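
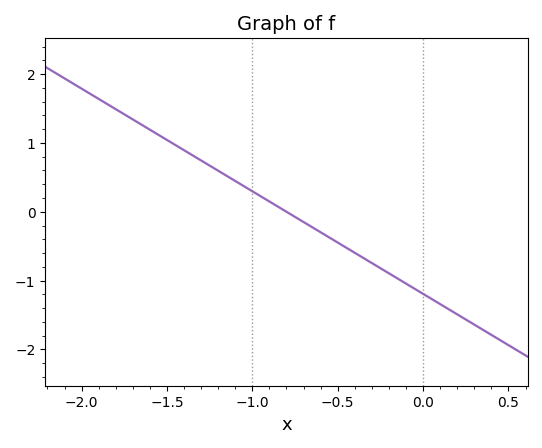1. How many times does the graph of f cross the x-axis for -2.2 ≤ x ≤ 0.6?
1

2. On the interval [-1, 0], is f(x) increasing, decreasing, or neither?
decreasing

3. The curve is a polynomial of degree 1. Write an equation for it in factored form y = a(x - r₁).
y = -1.49(x + 0.8)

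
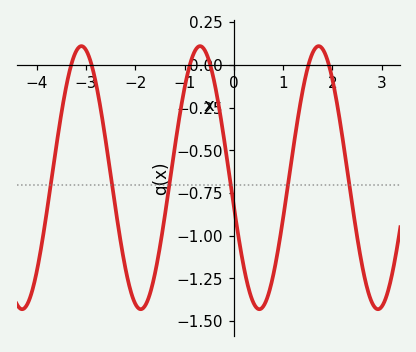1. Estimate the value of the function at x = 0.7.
-1.34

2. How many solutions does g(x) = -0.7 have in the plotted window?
6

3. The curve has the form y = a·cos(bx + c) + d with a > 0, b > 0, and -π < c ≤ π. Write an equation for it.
y = 0.77cos(2.6x + 1.8) - 0.66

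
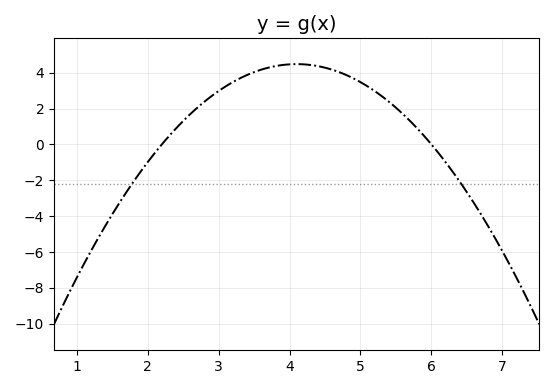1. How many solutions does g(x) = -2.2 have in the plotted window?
2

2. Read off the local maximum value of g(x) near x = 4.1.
4.48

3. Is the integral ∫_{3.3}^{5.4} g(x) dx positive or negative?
positive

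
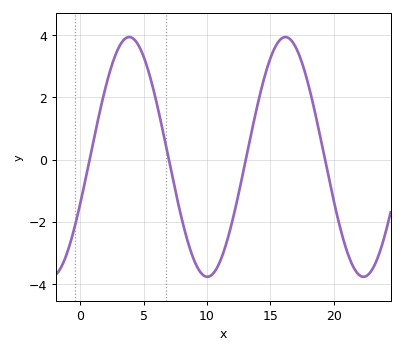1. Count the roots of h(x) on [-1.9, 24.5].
4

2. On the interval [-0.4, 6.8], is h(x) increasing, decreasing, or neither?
neither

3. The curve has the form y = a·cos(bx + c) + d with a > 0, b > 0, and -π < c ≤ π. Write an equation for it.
y = 3.85cos(0.51x - 1.97) + 0.09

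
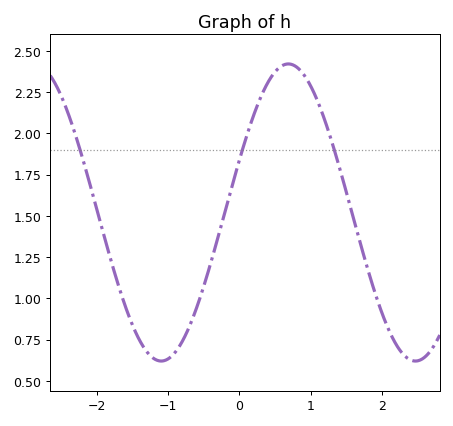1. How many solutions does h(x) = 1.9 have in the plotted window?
3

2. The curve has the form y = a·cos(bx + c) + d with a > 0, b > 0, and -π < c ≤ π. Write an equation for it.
y = 0.9cos(1.8x - 1.2) + 1.52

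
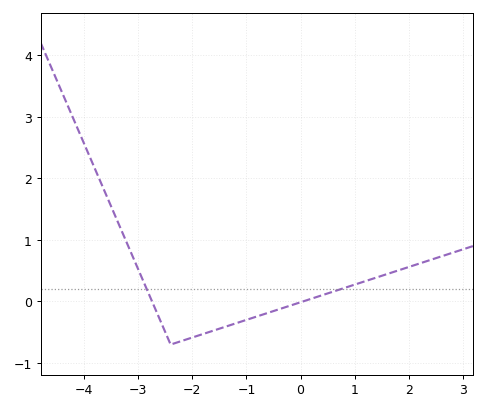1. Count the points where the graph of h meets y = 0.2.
2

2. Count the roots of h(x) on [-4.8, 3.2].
2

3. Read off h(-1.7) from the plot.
-0.5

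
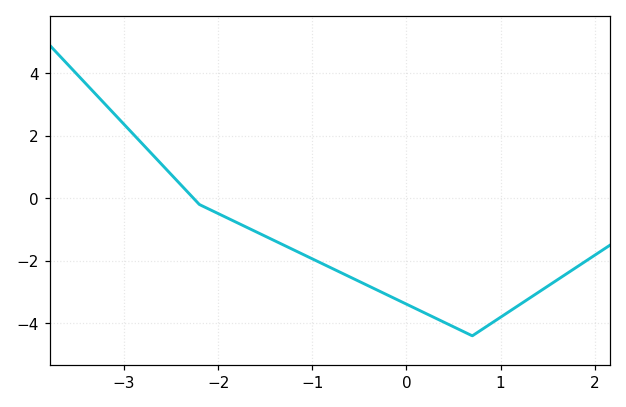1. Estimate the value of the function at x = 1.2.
-3.4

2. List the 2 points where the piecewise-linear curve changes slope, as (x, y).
(-2.2, -0.2); (0.7, -4.4)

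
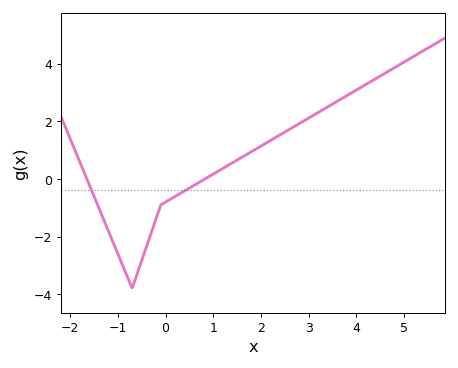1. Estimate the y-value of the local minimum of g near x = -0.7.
-3.8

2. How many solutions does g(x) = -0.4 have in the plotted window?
2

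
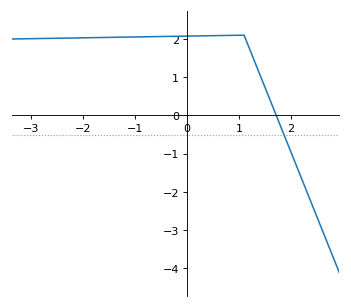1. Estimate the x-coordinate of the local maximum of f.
1.1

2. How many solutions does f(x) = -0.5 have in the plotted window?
1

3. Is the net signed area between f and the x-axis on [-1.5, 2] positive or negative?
positive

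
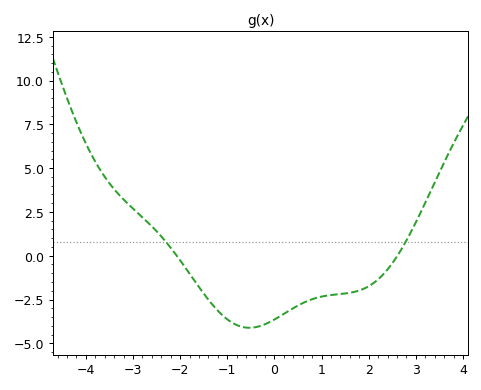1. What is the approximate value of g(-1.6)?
-1.8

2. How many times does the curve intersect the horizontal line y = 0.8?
2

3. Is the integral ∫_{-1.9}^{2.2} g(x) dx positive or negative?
negative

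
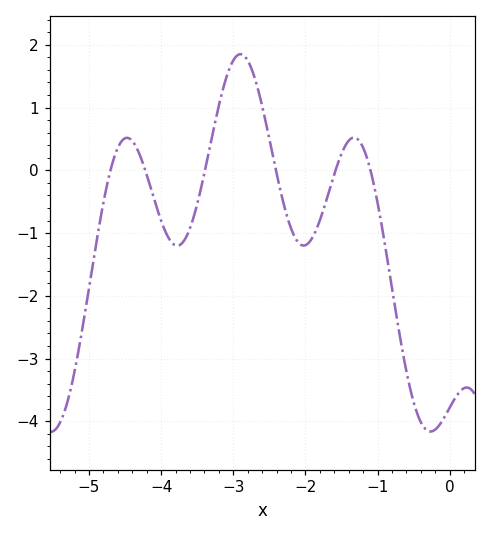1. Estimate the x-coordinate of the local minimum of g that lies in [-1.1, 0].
-0.267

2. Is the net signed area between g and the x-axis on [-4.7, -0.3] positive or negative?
negative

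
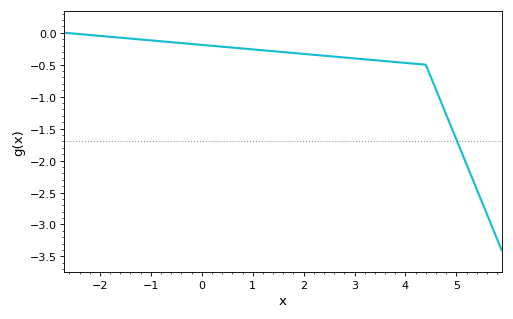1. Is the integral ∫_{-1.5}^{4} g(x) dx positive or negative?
negative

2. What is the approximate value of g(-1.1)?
-0.113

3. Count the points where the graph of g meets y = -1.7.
1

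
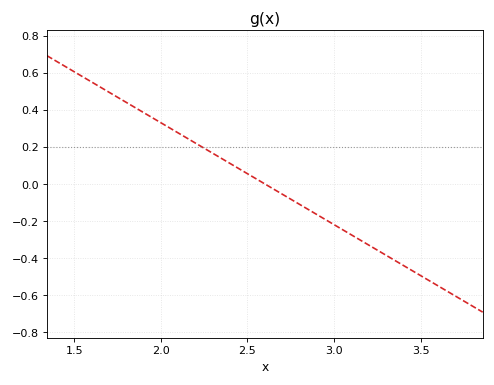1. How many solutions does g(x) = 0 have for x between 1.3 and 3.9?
1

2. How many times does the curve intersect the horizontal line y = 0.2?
1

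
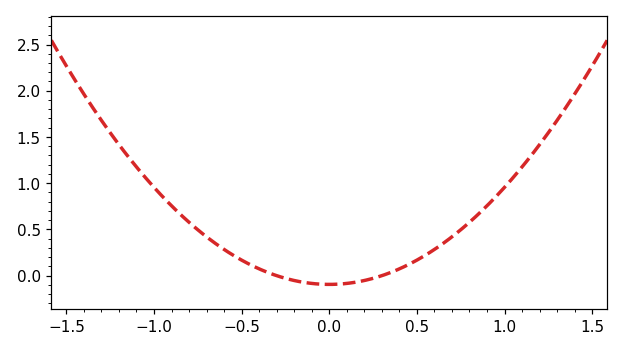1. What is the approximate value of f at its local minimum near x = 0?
-0.1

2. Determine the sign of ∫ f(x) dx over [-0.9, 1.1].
positive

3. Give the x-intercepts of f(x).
-0.3, 0.3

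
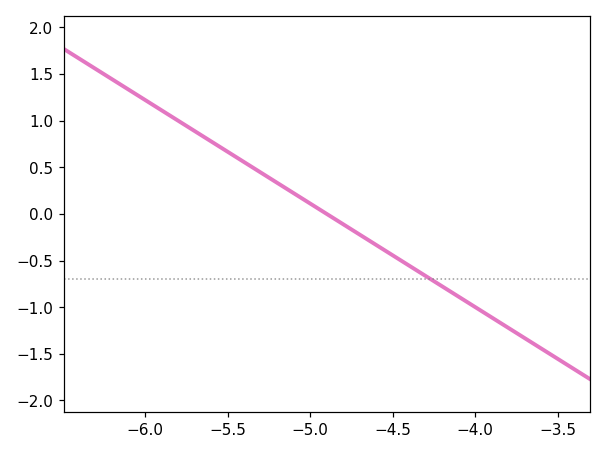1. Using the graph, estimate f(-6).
1.2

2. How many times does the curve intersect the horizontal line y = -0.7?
1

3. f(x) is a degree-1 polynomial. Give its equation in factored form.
y = -1.11(x + 4.9)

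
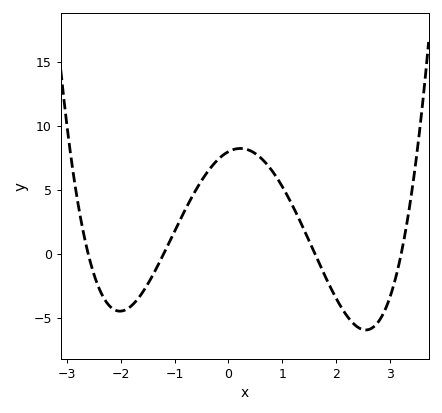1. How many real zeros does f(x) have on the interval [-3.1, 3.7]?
4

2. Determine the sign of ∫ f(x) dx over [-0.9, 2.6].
positive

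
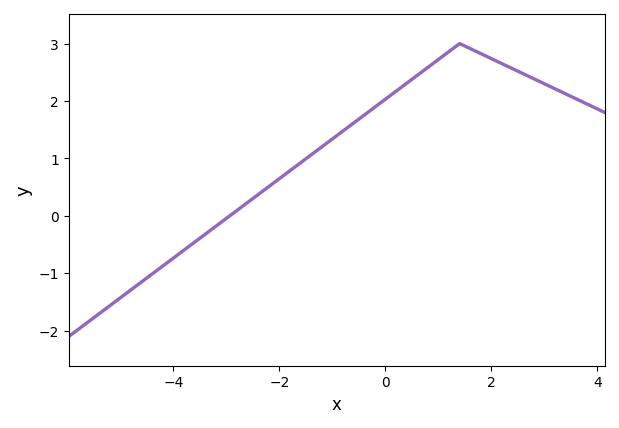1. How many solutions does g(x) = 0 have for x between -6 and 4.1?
1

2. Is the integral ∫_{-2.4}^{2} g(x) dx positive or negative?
positive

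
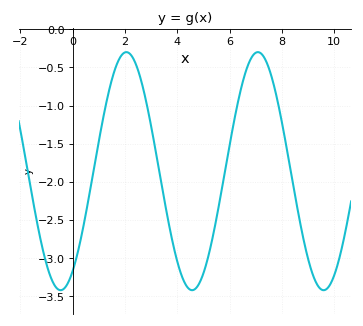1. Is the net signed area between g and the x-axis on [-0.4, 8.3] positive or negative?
negative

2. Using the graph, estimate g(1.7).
-0.452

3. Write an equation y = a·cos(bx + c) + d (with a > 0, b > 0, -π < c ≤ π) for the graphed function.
y = 1.56cos(1.25x - 2.57) - 1.86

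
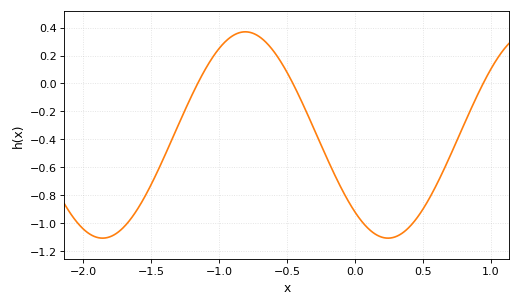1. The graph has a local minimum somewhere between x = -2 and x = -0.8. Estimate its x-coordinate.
-1.85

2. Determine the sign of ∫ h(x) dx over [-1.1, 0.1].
negative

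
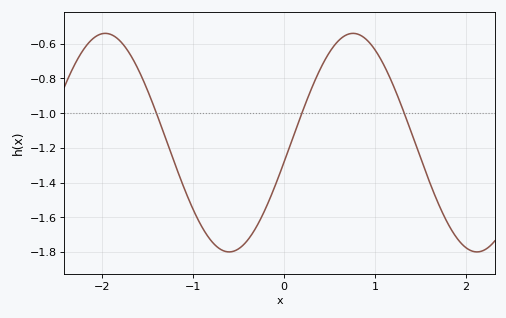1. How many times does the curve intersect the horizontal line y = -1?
3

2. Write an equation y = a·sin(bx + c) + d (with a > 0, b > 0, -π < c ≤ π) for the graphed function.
y = 0.63sin(2.31x - 0.182) - 1.17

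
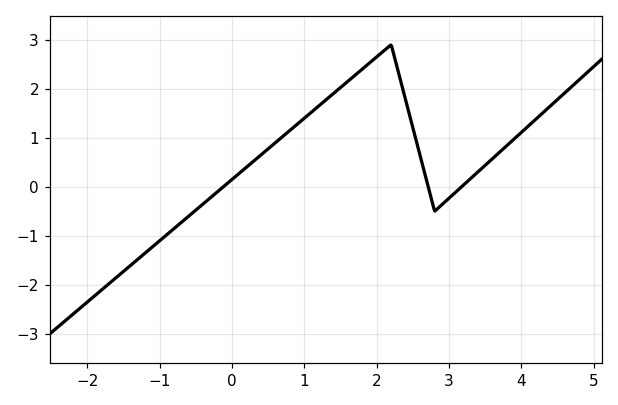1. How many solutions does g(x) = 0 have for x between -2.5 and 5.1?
3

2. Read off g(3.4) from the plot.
0.305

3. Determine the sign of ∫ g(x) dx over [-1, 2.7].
positive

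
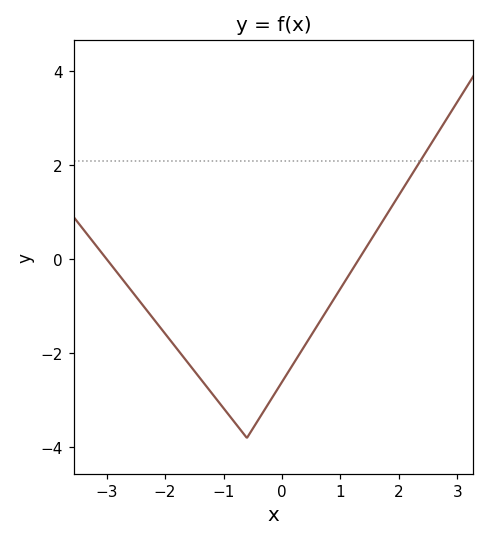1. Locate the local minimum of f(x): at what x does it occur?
-0.6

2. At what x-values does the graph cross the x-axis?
-3, 1.3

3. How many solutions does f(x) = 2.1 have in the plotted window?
1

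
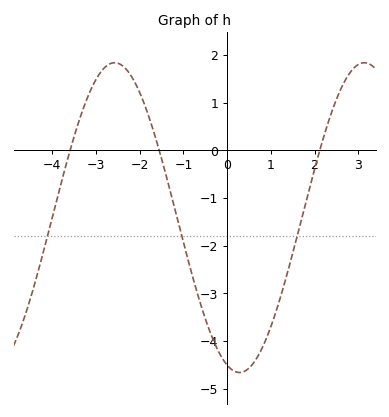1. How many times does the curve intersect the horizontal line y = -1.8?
3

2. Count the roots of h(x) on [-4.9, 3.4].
3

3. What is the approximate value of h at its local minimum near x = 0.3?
-4.7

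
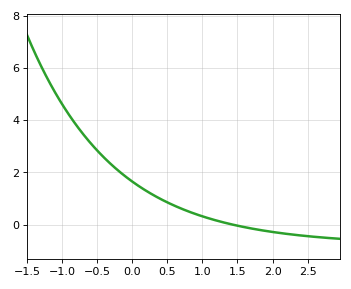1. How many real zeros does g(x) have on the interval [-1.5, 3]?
1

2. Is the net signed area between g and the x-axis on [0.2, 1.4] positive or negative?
positive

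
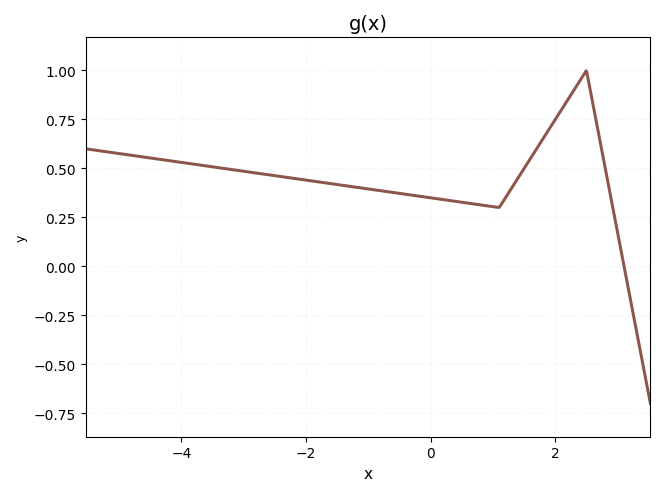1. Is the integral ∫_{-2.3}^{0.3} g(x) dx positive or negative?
positive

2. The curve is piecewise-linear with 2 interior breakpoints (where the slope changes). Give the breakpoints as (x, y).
(1.1, 0.3); (2.5, 1)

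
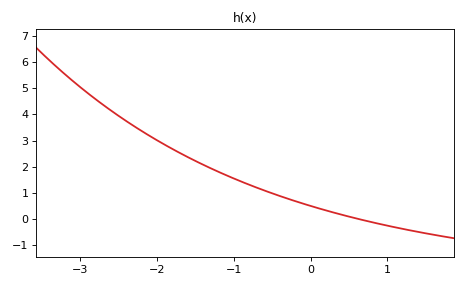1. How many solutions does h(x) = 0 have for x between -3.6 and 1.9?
1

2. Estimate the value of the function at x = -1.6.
2.36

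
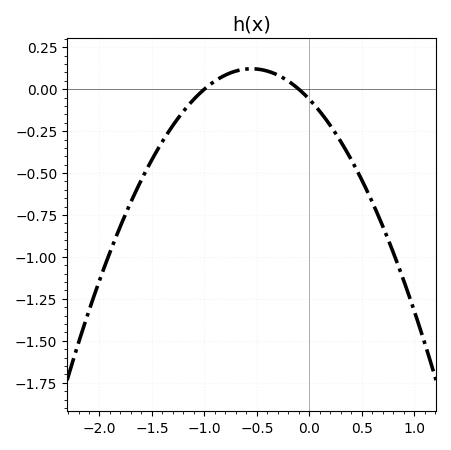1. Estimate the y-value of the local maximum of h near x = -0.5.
0.122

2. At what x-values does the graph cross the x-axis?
-1, -0.1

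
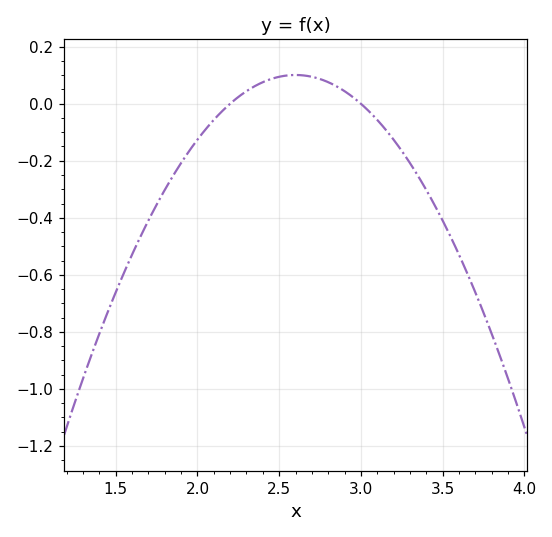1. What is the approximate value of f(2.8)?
0.08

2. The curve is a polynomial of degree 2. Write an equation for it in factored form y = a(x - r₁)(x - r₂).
y = -0.63(x - 2.2)(x - 3)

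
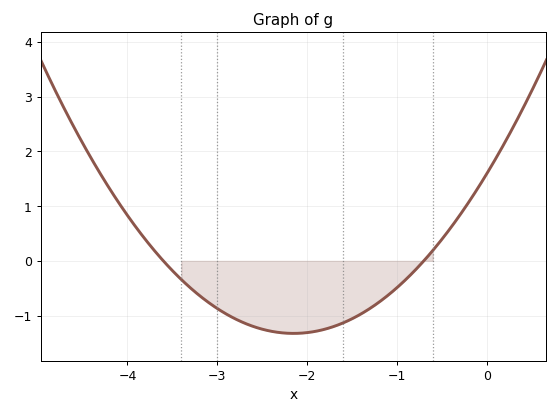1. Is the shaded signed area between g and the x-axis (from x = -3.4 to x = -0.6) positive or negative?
negative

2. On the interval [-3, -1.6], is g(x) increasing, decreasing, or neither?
neither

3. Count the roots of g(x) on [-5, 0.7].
2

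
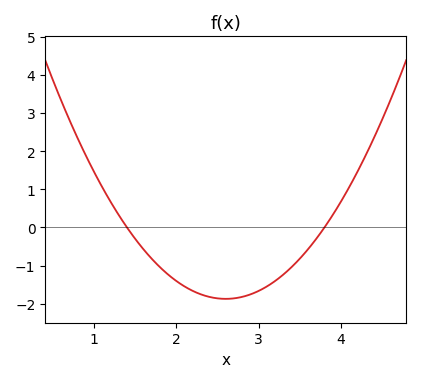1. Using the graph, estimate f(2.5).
-1.86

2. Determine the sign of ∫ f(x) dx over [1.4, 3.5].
negative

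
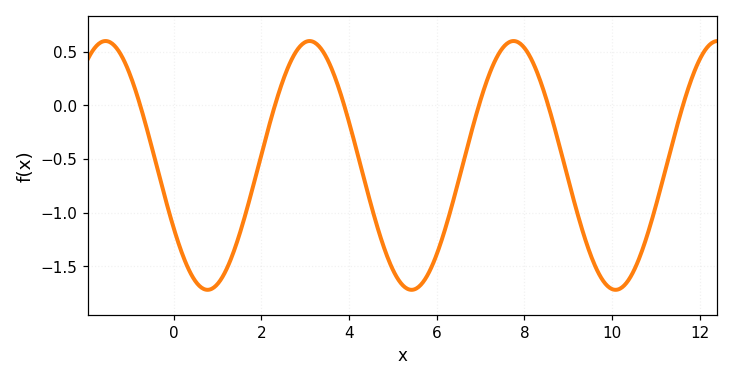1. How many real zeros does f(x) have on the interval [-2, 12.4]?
6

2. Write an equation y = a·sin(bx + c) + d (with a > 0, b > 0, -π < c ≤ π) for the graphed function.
y = 1.16sin(1.35x - 2.61) - 0.56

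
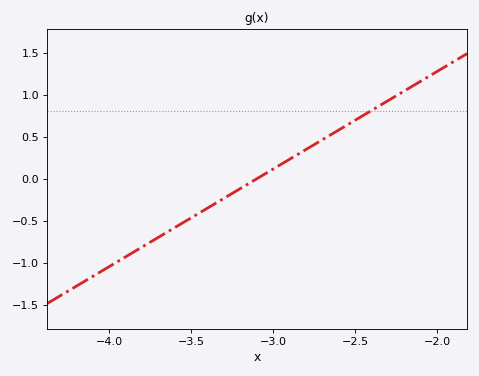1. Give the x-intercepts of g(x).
-3.1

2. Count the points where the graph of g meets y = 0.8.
1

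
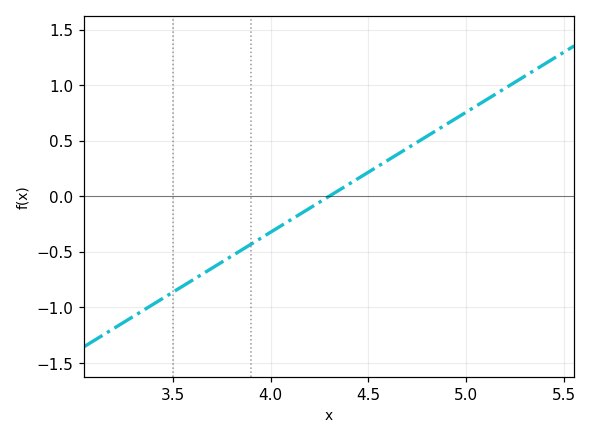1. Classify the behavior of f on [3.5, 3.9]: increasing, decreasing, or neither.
increasing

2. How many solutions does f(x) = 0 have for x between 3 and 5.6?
1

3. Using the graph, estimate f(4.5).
0.2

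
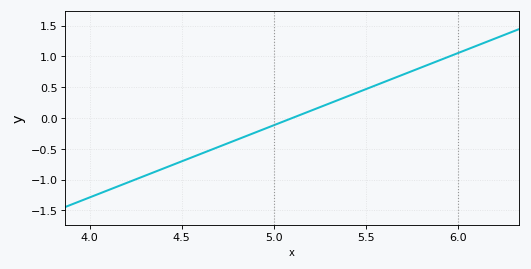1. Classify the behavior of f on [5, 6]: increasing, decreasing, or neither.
increasing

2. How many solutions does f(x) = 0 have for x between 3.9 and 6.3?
1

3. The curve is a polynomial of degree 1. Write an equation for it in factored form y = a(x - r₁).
y = 1.17(x - 5.1)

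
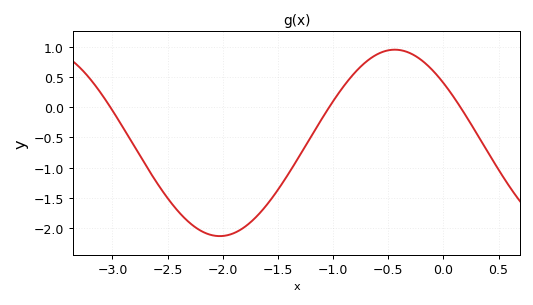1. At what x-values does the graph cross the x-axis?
-3.02, -1.03, 0.155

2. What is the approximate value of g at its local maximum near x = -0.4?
0.95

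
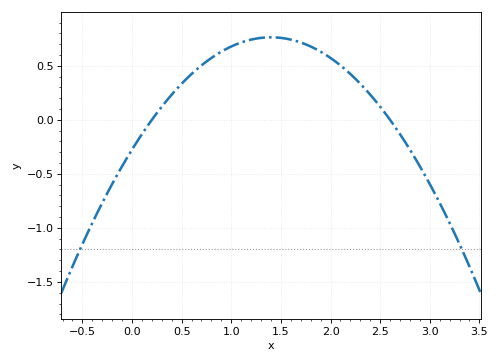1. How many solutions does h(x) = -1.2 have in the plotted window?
2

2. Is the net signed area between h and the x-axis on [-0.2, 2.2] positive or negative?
positive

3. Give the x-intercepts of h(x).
0.2, 2.6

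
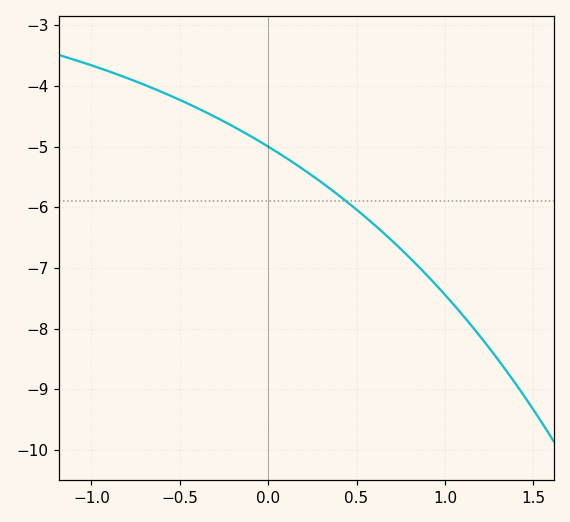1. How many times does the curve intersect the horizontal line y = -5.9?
1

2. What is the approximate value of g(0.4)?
-5.8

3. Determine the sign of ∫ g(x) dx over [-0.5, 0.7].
negative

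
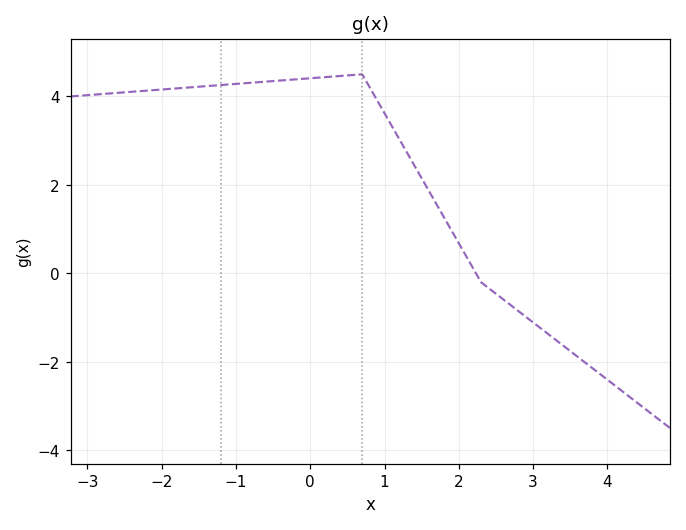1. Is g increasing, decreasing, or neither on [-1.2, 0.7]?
increasing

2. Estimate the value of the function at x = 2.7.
-0.8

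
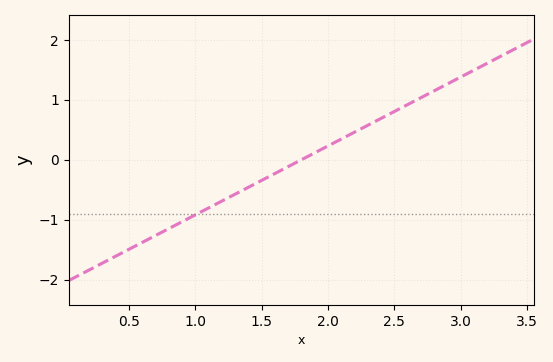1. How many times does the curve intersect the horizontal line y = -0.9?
1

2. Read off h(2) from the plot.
0.23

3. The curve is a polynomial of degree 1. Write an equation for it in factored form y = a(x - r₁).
y = 1.15(x - 1.8)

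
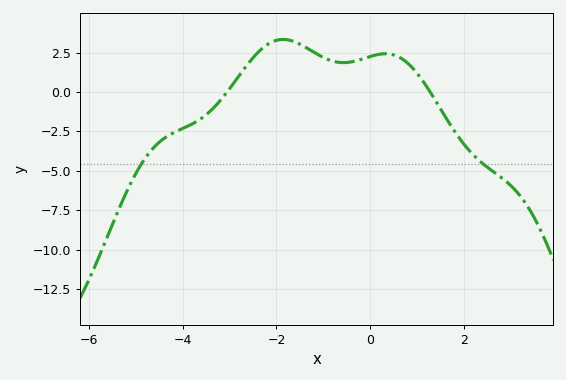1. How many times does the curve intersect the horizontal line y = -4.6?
2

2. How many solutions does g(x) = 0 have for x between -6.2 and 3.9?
2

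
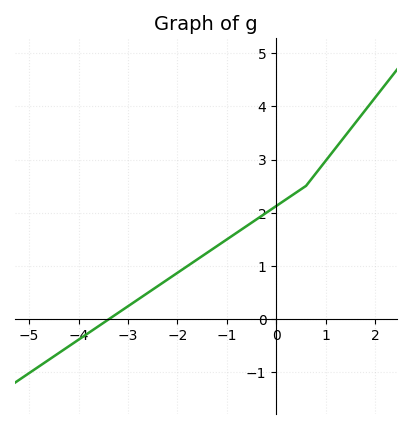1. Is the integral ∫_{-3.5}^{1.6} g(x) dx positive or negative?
positive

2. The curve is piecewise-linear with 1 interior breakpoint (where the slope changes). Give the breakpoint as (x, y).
(0.6, 2.5)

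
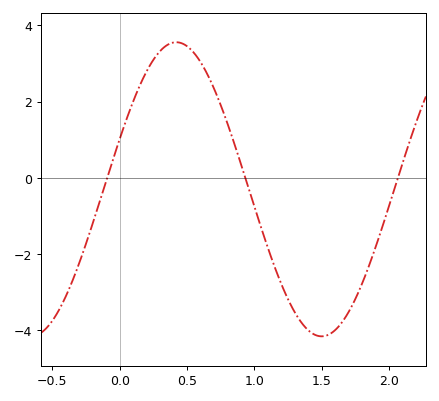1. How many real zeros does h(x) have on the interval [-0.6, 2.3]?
3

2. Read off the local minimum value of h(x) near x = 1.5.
-4.16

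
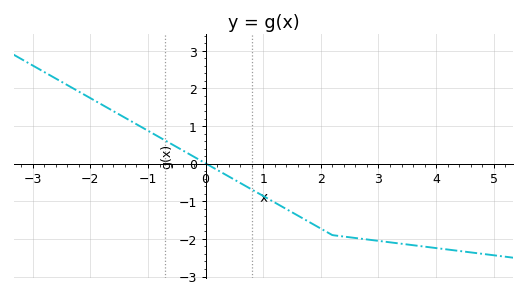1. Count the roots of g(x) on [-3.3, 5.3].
1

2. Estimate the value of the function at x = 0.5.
-0.4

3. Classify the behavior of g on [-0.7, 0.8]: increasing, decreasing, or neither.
decreasing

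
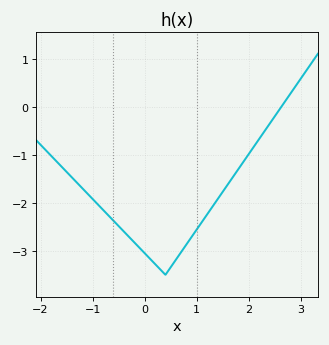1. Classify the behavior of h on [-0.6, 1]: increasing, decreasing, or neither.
neither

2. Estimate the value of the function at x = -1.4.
-1.47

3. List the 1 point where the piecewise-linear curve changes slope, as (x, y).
(0.4, -3.5)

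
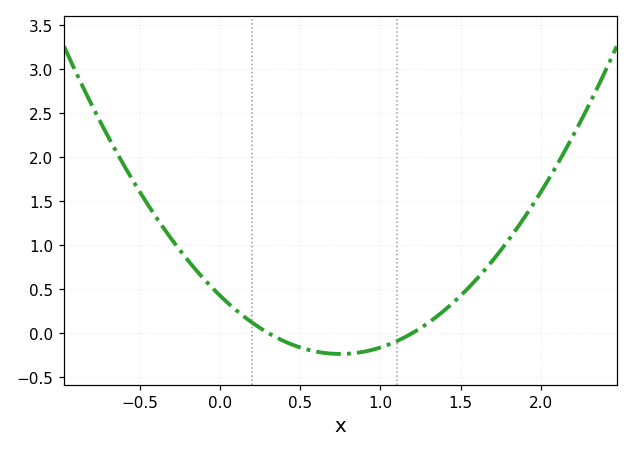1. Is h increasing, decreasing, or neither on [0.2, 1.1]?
neither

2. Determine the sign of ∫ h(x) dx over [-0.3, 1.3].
positive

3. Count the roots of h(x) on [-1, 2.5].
2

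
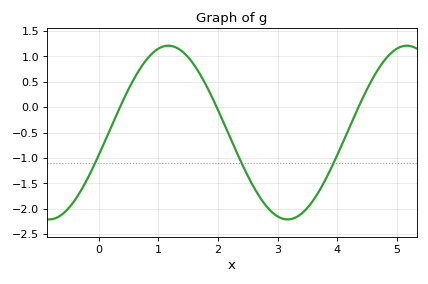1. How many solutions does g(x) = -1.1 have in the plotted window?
3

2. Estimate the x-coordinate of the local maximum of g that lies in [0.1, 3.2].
1.17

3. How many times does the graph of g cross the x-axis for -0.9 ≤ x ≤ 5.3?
3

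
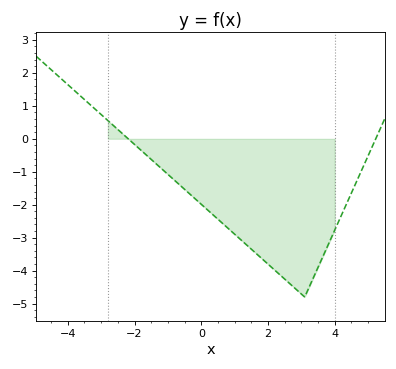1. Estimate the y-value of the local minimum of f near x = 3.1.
-4.8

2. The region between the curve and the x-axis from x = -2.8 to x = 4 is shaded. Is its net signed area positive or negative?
negative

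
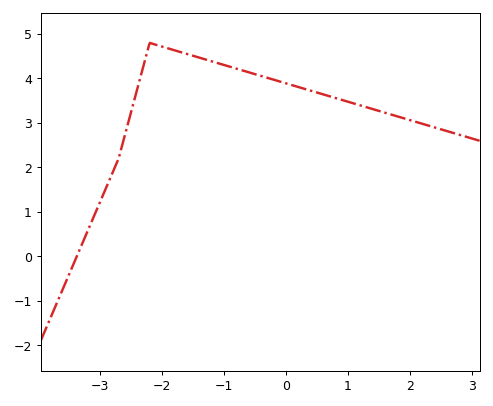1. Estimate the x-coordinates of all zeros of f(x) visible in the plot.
-3.4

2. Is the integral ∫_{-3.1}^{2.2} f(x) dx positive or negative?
positive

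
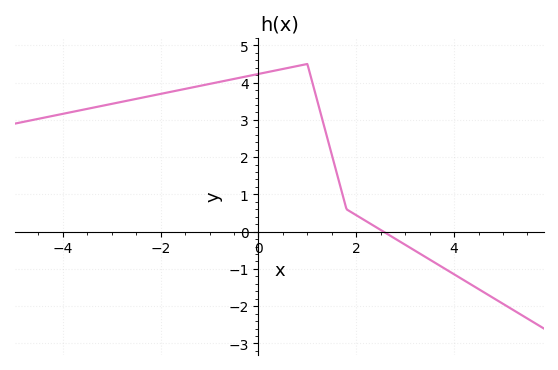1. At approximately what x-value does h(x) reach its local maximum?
0.997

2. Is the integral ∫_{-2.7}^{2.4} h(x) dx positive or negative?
positive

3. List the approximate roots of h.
2.56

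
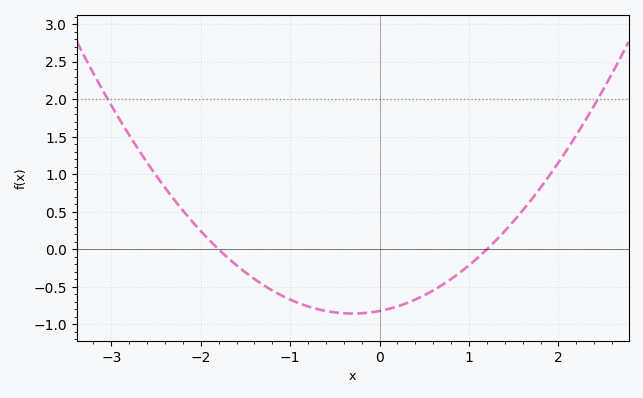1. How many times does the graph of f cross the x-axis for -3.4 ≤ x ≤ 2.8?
2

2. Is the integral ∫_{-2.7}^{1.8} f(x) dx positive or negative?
negative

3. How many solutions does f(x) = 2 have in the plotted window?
2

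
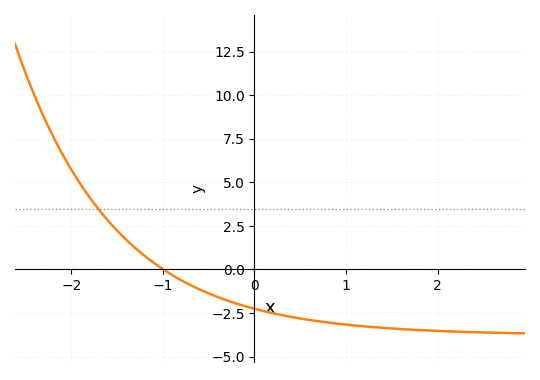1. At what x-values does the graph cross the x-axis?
-0.995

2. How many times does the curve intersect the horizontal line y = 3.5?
1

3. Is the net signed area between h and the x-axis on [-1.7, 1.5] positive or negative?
negative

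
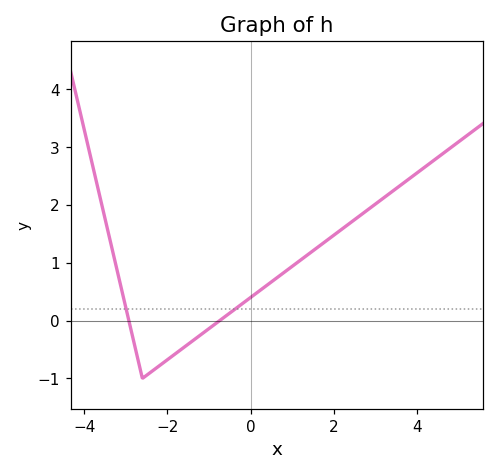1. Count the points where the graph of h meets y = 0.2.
2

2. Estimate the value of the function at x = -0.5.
0.1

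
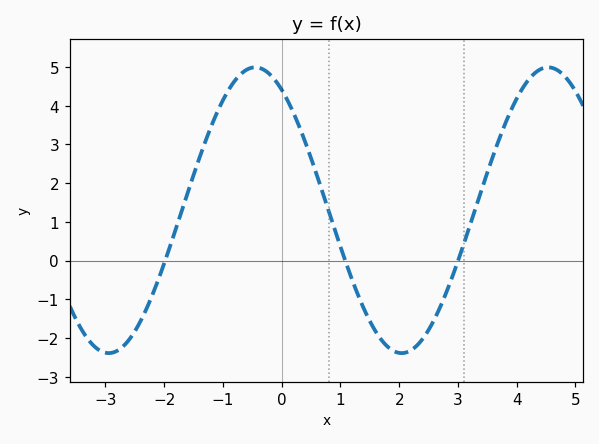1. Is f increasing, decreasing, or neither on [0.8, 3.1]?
neither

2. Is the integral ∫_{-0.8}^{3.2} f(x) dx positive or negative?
positive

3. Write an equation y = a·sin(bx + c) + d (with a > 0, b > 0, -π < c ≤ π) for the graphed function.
y = 3.69sin(1.3x + 2.1) + 1.3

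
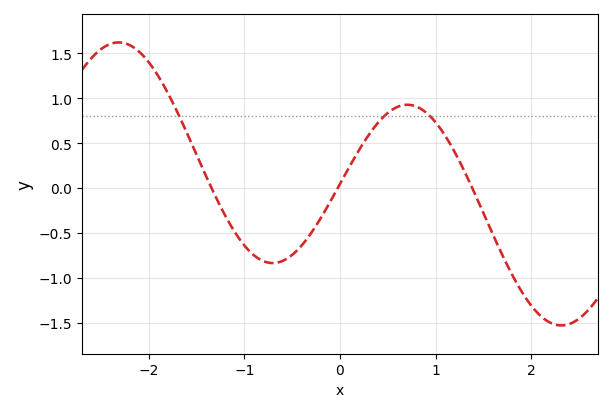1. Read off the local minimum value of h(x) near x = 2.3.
-1.53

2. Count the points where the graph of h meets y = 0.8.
3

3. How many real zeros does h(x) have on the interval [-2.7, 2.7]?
3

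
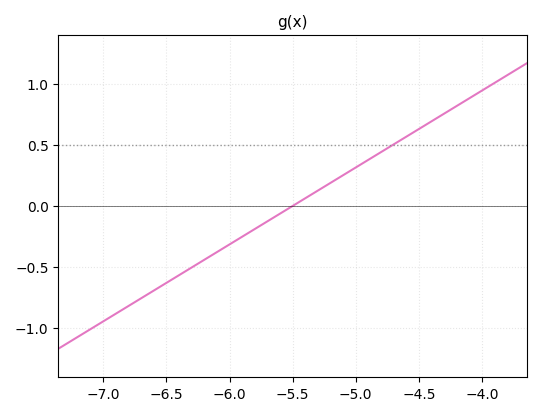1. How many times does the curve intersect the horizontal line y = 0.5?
1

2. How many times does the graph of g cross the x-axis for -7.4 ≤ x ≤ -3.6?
1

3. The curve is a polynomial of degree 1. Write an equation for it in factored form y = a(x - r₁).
y = 0.63(x + 5.5)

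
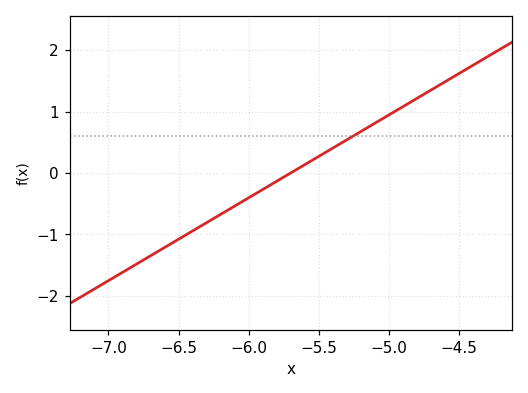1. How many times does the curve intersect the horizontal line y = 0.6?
1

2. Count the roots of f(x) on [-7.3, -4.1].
1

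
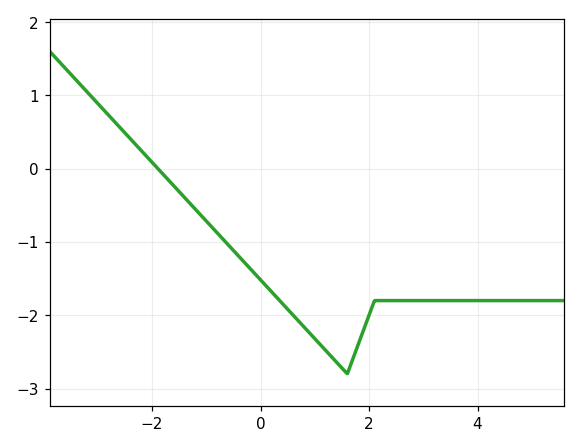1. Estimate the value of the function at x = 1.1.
-2.4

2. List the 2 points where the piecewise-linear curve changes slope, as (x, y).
(1.6, -2.8); (2.1, -1.8)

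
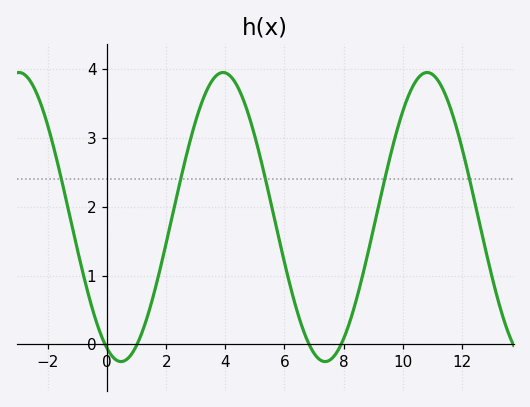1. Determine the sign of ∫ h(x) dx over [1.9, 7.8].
positive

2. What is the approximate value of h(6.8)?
0.033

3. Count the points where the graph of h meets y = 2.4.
5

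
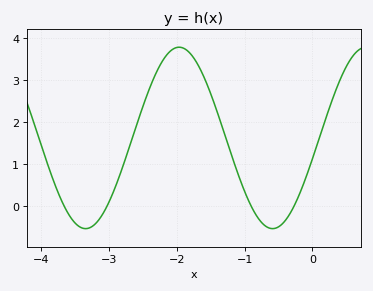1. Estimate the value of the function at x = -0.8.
-0.3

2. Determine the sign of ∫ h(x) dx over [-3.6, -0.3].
positive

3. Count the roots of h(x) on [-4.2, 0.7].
4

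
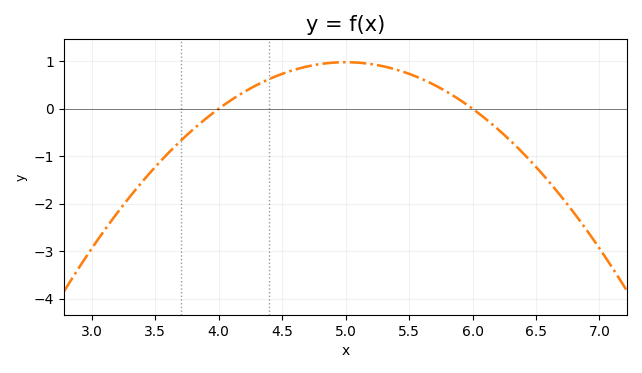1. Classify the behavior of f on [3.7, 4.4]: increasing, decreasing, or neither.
increasing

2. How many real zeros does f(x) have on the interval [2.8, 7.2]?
2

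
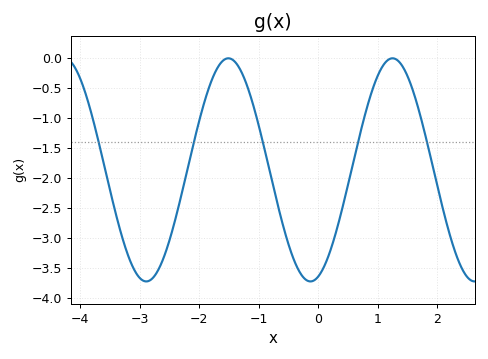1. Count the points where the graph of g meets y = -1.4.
5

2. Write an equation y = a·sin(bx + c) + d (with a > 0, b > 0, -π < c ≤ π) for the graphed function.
y = 1.86sin(2.28x - 1.27) - 1.86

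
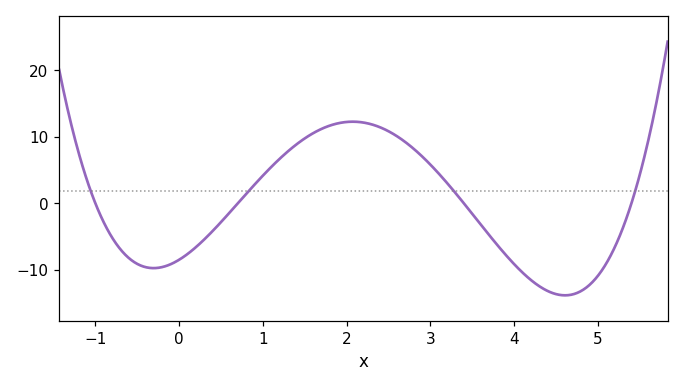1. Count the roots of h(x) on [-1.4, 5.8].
4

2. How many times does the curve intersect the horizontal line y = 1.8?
4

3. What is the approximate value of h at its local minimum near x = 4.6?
-14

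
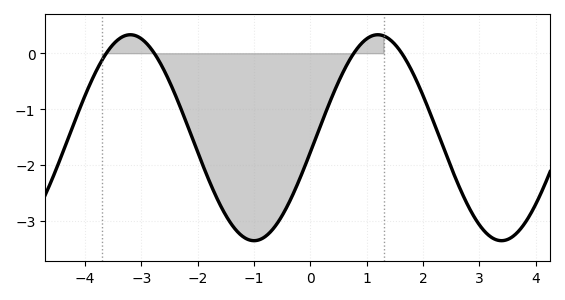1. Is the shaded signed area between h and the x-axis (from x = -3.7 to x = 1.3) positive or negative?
negative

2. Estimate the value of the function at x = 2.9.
-2.9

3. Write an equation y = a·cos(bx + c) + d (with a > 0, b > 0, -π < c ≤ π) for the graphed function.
y = 1.84cos(1.4x - 1.7) - 1.51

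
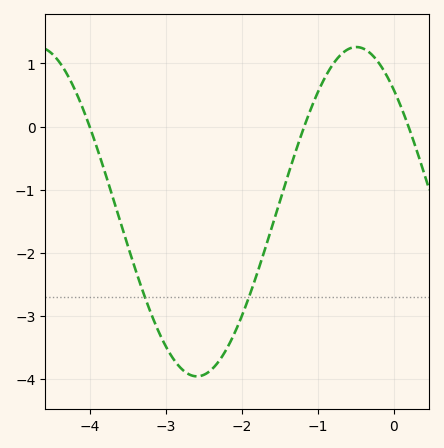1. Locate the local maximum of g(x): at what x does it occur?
-0.494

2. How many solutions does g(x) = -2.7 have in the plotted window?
2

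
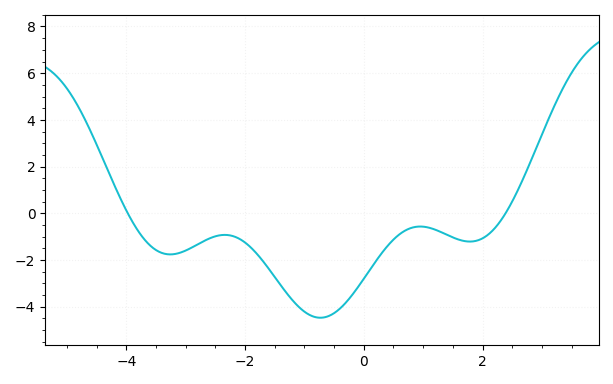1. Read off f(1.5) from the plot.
-1.03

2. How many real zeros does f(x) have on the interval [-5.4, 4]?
2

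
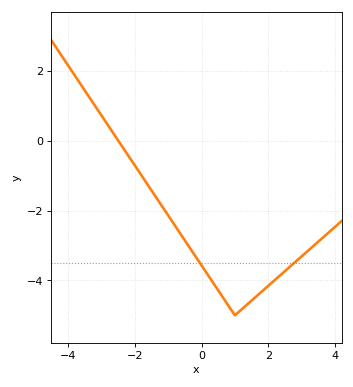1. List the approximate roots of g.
-2.49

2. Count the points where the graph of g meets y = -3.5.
2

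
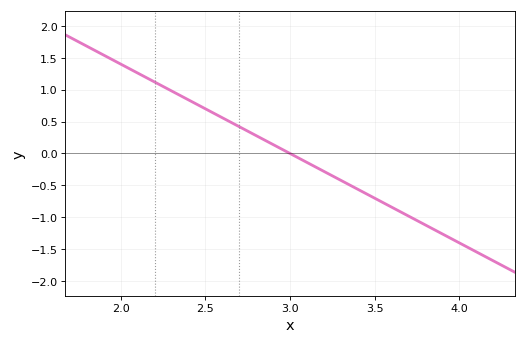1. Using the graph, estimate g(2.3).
1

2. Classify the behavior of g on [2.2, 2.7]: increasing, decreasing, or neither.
decreasing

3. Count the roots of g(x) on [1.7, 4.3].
1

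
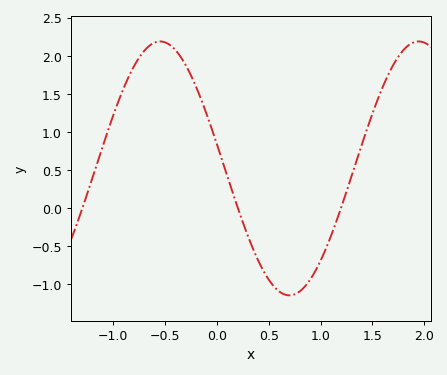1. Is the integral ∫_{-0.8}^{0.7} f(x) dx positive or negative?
positive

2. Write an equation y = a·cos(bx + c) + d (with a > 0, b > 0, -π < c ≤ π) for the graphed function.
y = 1.67cos(2.5x + 1.4) + 0.52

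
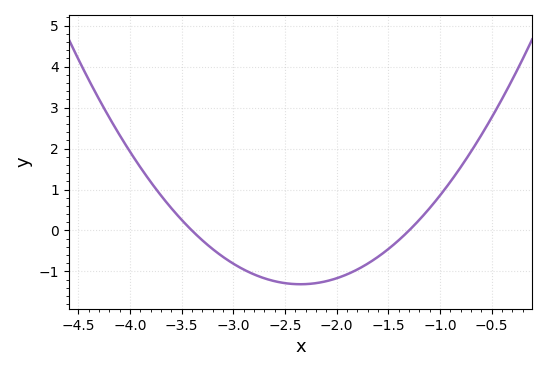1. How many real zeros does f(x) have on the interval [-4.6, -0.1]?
2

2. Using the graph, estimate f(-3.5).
0.3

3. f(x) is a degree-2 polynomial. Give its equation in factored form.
y = 1.19(x + 3.4)(x + 1.3)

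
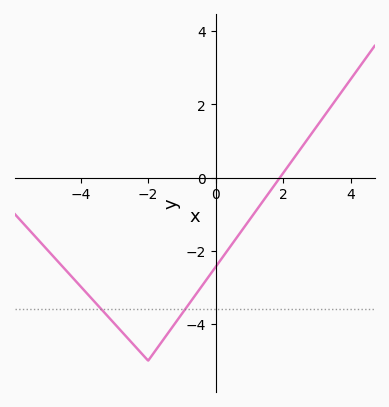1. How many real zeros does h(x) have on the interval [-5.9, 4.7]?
1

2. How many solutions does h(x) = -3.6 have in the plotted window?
2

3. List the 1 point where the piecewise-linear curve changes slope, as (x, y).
(-2, -5)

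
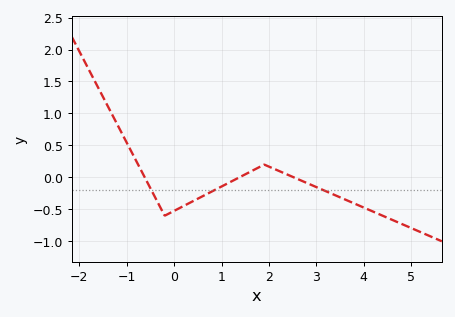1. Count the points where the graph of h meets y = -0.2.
3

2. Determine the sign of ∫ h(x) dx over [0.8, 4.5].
negative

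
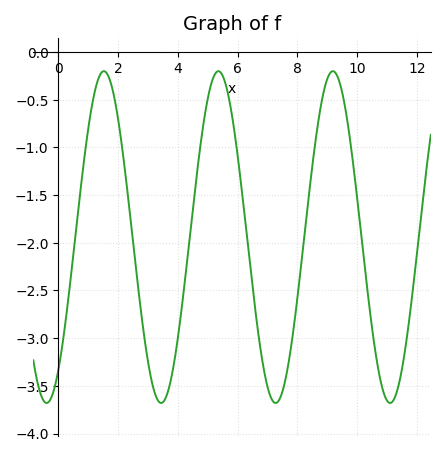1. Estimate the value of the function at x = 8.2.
-2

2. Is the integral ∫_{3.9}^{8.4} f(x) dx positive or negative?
negative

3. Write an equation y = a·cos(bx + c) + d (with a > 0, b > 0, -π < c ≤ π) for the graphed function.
y = 1.74cos(1.6x - 2.5) - 1.94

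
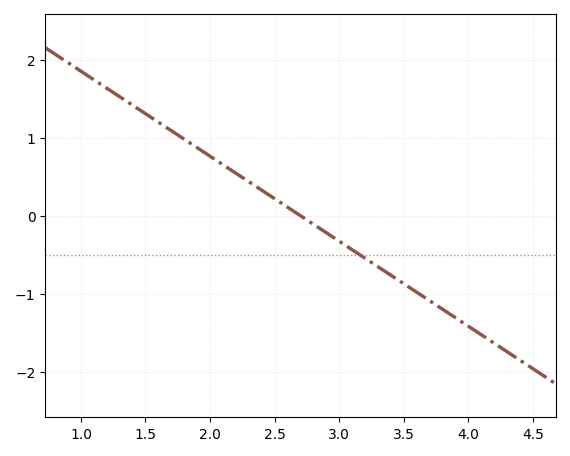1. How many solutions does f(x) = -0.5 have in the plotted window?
1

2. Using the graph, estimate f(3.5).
-0.872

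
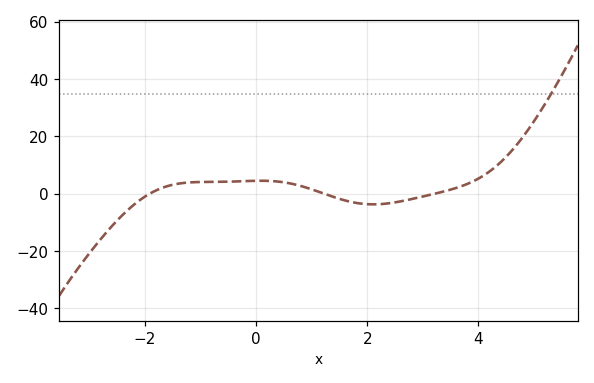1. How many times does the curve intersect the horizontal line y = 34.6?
1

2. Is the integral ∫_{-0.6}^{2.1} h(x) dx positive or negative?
positive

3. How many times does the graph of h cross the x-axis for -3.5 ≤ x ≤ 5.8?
3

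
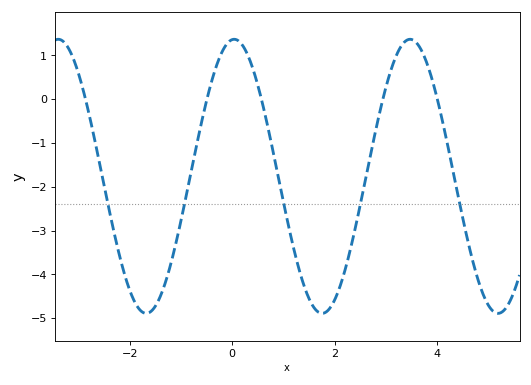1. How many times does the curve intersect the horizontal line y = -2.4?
5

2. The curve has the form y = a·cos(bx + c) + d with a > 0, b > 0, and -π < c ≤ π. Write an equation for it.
y = 3.13cos(1.8x - 0.07) - 1.76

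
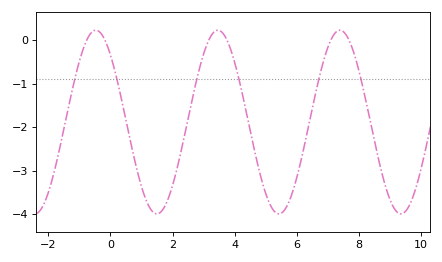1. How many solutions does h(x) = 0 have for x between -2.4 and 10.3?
6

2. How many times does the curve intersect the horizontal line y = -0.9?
6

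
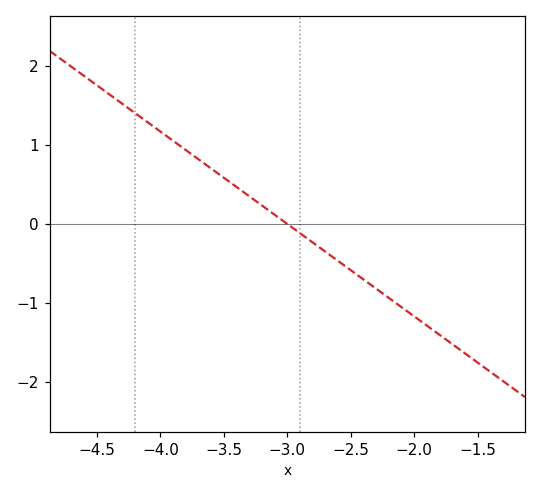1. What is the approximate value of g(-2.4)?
-0.702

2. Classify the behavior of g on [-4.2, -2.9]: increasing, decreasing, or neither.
decreasing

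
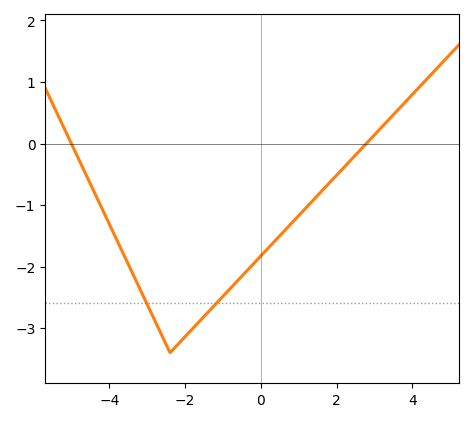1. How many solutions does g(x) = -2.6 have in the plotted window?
2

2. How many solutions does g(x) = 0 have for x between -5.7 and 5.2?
2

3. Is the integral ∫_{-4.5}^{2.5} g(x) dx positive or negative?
negative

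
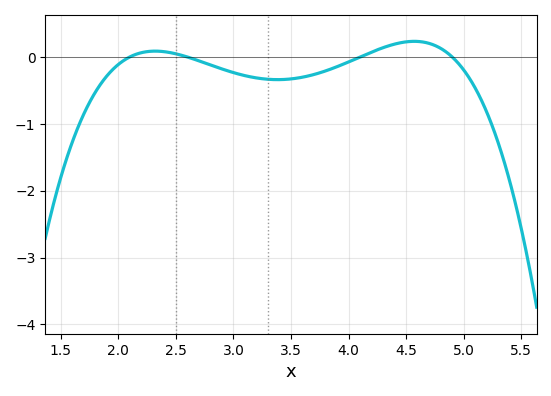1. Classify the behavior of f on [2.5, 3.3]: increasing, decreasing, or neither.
decreasing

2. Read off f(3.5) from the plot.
-0.328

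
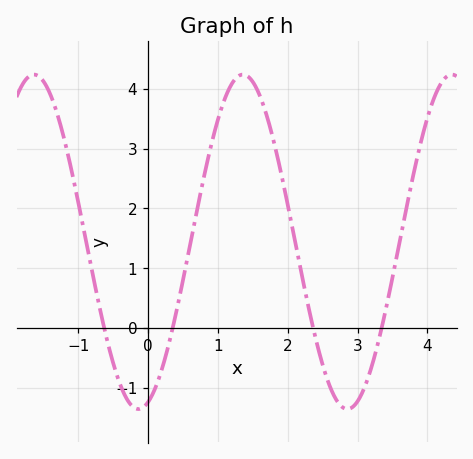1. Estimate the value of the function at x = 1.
3.5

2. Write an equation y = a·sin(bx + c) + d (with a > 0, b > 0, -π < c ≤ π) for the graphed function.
y = 2.8sin(2.1x - 1.3) + 1.44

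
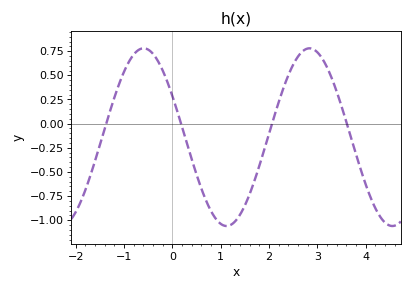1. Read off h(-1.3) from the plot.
0.1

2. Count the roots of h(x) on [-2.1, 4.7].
4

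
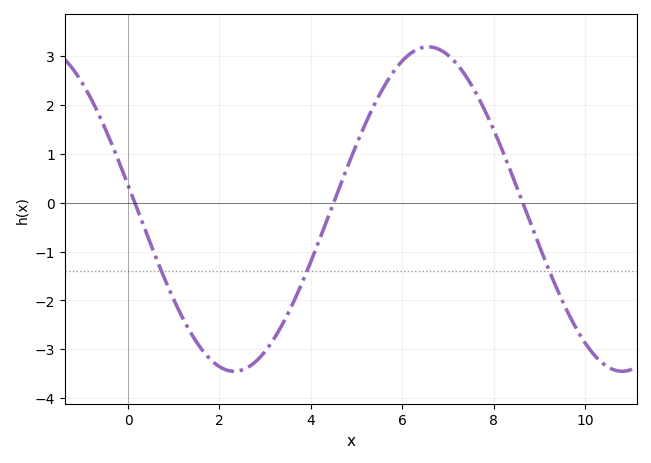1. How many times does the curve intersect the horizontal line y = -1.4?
3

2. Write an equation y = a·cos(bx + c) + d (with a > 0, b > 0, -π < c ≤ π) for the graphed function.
y = 3.32cos(0.74x + 1.4) - 0.13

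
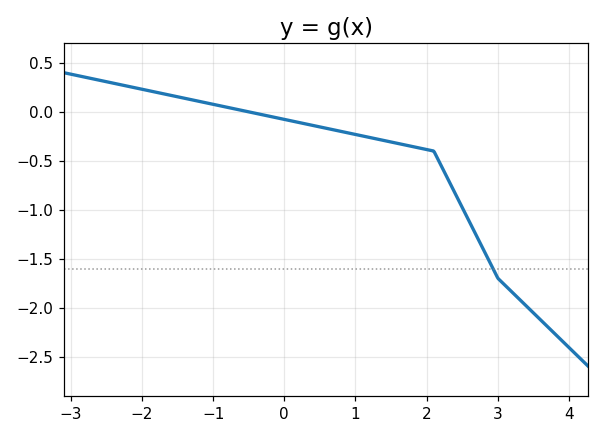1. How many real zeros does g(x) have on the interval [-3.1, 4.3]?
1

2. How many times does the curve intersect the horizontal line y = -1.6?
1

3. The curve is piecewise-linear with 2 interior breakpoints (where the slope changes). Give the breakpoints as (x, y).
(2.1, -0.4); (3, -1.7)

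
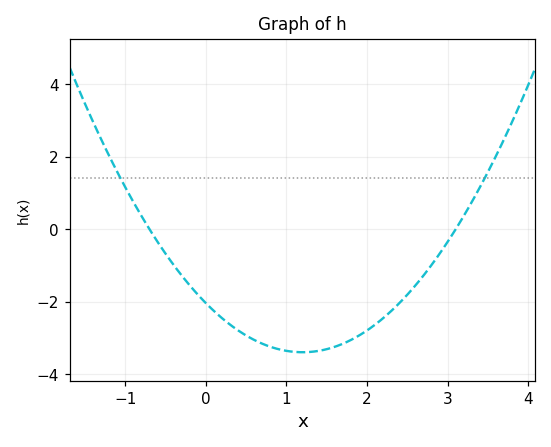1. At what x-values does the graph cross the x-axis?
-0.7, 3.1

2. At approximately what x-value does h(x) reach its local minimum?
1.2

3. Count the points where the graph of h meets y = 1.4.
2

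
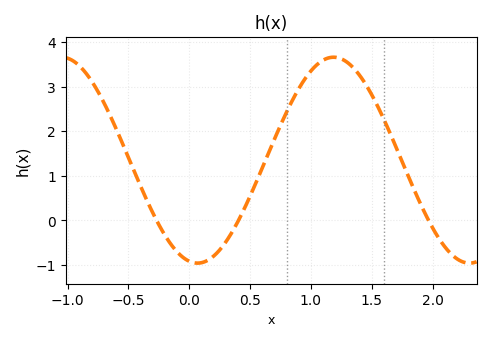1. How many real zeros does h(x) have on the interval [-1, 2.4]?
3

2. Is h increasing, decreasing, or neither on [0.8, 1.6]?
neither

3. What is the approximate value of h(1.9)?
0.4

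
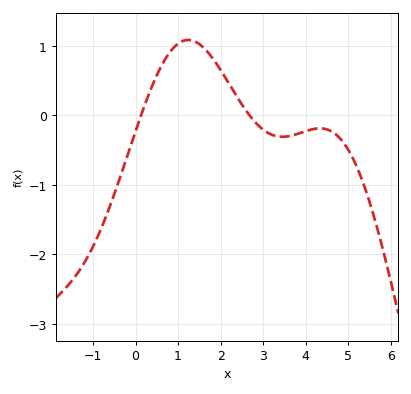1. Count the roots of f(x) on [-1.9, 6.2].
2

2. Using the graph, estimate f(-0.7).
-1.5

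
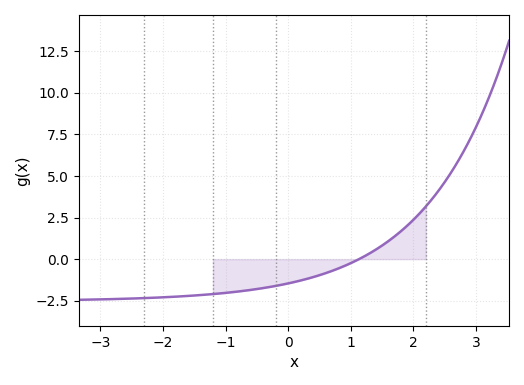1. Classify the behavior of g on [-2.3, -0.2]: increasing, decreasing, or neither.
increasing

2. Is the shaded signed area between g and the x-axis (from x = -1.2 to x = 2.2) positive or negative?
negative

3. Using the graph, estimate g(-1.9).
-2.2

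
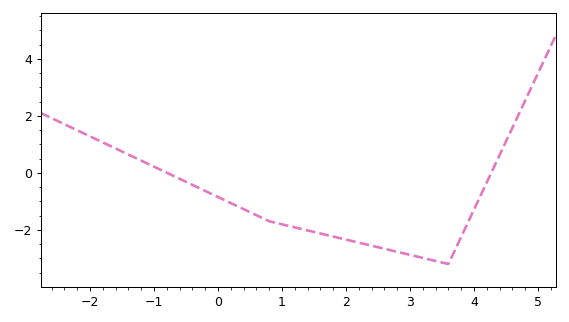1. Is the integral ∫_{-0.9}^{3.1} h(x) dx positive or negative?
negative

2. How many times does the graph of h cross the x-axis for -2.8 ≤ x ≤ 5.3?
2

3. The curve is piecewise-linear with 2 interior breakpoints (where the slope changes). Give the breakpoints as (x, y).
(0.8, -1.7); (3.6, -3.2)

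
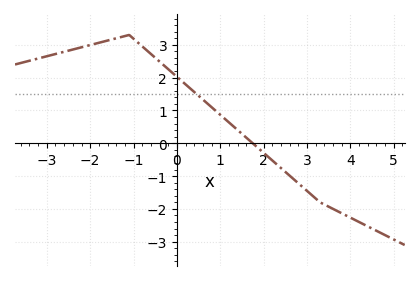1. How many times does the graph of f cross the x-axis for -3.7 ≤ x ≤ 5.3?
1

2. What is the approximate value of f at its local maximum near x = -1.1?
3.3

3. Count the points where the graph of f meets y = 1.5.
1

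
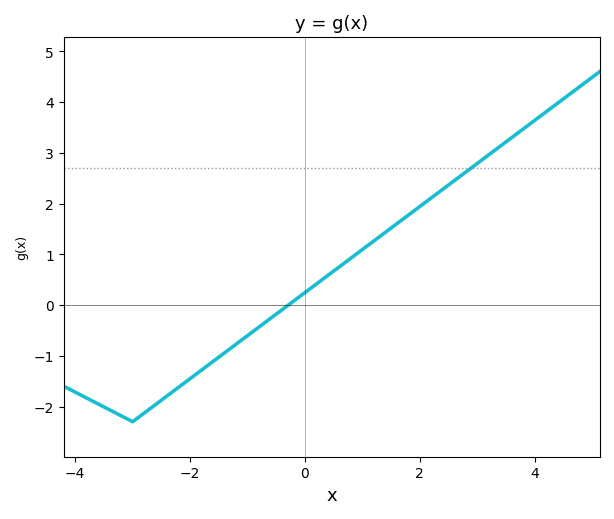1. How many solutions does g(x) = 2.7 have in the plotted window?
1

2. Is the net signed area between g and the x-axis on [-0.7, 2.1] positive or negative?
positive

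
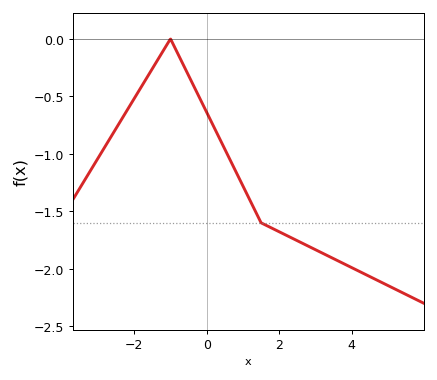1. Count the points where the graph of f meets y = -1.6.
1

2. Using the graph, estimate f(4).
-2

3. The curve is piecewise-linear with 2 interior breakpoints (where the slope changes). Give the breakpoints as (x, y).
(-1, 0); (1.5, -1.6)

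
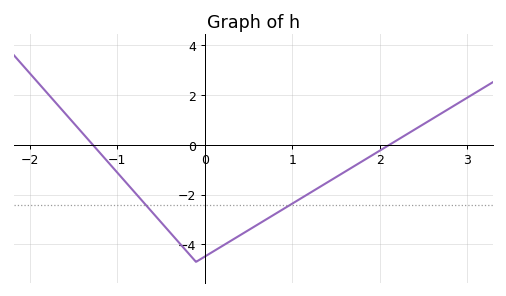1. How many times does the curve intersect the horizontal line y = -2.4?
2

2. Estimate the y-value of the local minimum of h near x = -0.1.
-4.6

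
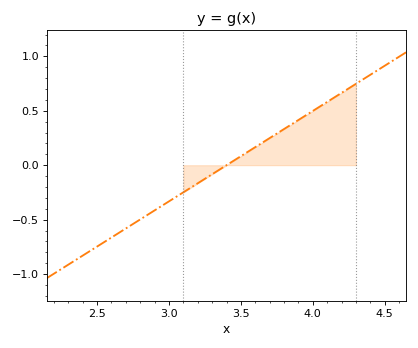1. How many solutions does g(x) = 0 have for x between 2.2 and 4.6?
1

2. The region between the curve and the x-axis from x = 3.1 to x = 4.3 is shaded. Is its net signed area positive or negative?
positive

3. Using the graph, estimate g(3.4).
0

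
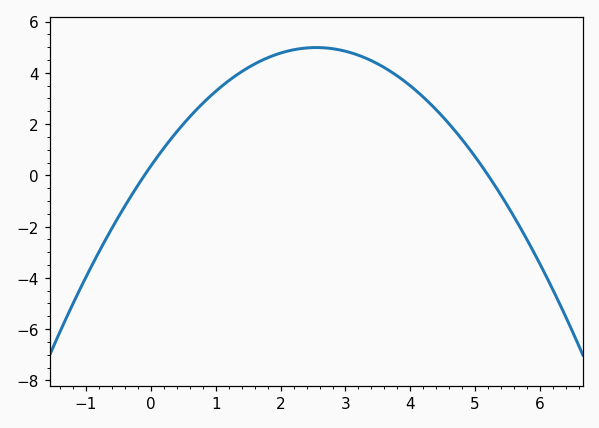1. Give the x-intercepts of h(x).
0, 5.2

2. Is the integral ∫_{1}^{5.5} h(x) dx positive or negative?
positive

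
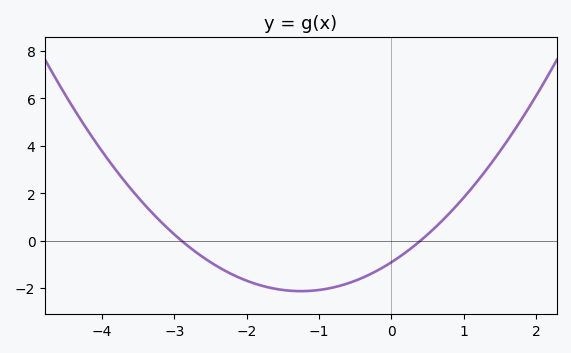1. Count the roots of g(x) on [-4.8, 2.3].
2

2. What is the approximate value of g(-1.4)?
-2.11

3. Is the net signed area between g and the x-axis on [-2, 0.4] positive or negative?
negative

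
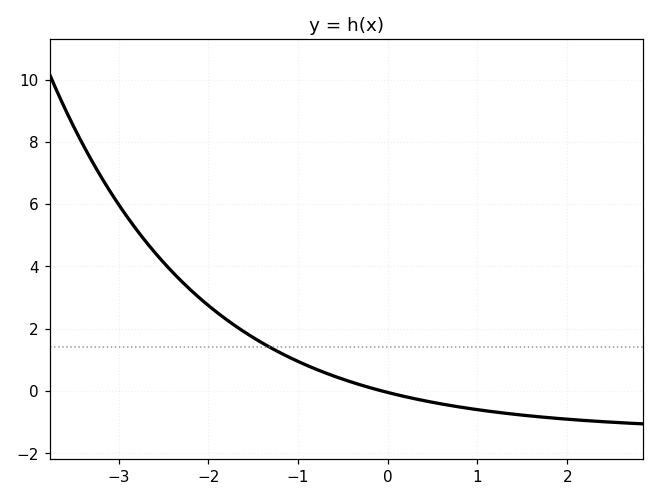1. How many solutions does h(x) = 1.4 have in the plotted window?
1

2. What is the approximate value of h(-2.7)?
4.81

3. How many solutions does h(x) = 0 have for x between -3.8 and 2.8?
1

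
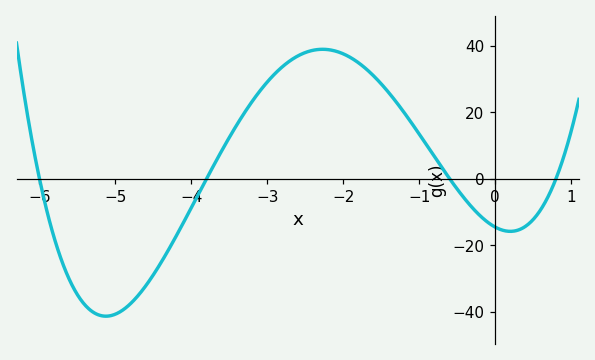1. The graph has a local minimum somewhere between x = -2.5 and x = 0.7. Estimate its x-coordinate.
0.199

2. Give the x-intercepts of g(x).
-6, -3.8, -0.6, 0.8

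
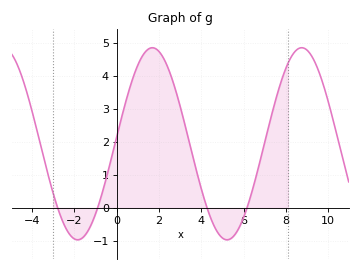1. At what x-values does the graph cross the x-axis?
-2.79, -0.898, 4.27, 6.16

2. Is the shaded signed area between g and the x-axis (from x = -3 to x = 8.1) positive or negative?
positive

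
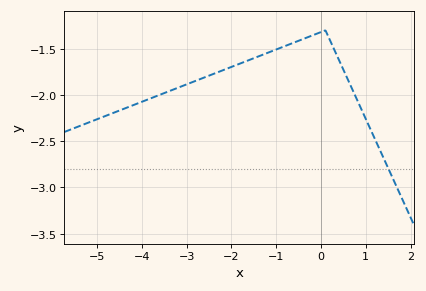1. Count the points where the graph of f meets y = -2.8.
1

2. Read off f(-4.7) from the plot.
-2.2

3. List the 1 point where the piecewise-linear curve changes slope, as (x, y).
(0.1, -1.3)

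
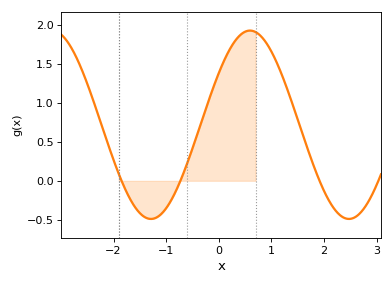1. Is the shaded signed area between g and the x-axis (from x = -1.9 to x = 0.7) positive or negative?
positive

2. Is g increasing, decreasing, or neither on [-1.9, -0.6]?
neither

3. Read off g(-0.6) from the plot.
0.225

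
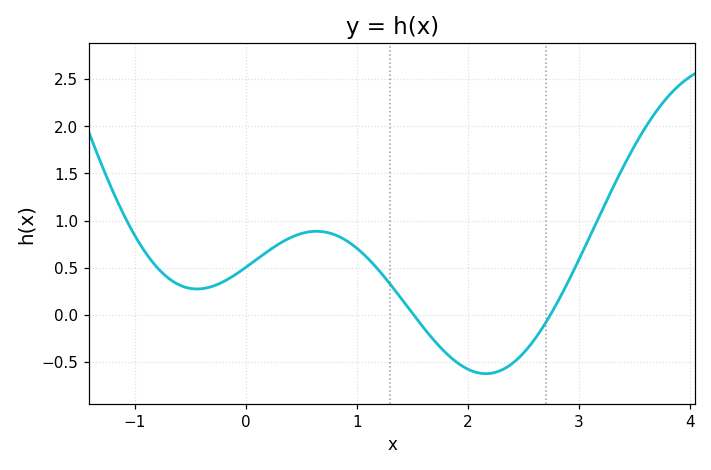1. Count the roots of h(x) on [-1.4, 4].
2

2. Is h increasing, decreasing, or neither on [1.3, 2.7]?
neither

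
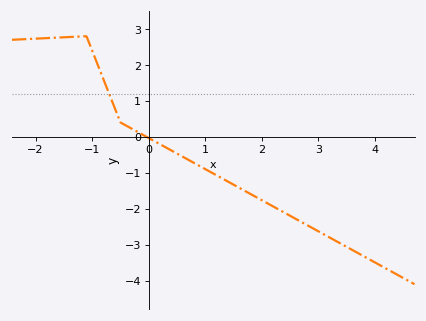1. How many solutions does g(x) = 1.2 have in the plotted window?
1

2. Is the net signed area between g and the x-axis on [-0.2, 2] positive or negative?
negative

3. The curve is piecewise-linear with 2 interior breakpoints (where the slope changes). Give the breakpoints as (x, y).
(-1.1, 2.8); (-0.5, 0.4)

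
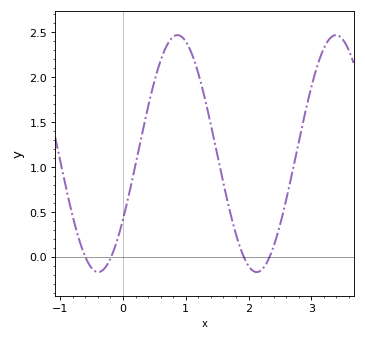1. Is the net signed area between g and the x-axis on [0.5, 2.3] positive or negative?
positive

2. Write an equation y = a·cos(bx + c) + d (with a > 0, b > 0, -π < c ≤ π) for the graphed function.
y = 1.32cos(2.5x - 2.2) + 1.15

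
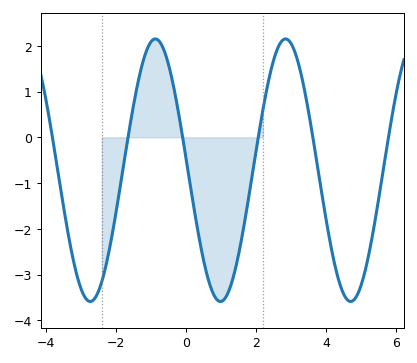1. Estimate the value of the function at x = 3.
2.1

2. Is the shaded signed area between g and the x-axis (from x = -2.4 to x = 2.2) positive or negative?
negative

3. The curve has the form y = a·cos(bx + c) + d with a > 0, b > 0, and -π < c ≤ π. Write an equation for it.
y = 2.87cos(1.7x + 1.5) - 0.72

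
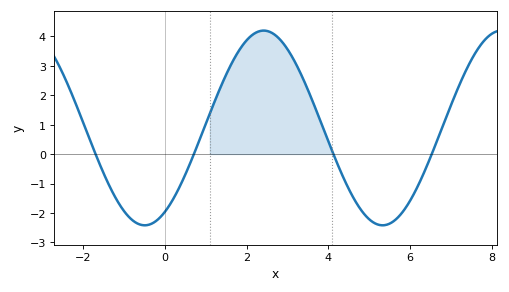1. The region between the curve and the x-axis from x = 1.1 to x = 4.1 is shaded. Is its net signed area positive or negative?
positive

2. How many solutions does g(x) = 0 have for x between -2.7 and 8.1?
4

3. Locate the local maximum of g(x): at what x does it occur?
2.42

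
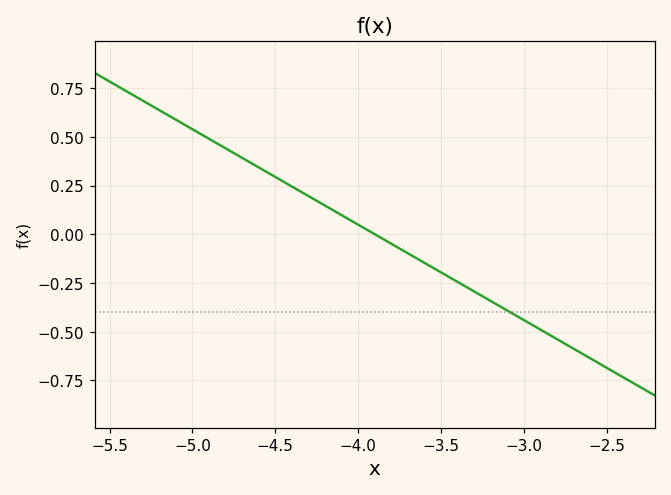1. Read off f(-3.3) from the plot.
-0.3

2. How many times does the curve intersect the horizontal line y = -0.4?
1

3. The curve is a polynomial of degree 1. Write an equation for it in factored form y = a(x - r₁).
y = -0.49(x + 3.9)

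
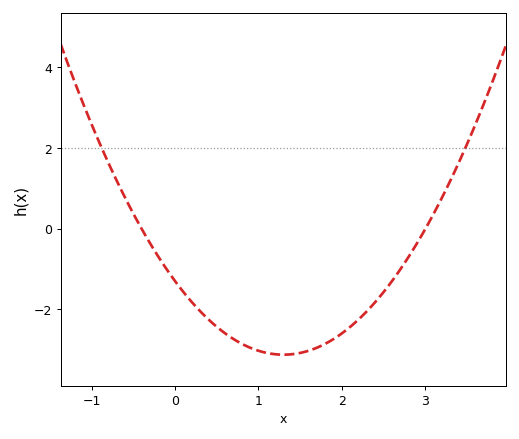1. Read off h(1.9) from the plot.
-2.73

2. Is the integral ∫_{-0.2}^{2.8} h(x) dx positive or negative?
negative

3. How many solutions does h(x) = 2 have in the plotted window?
2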